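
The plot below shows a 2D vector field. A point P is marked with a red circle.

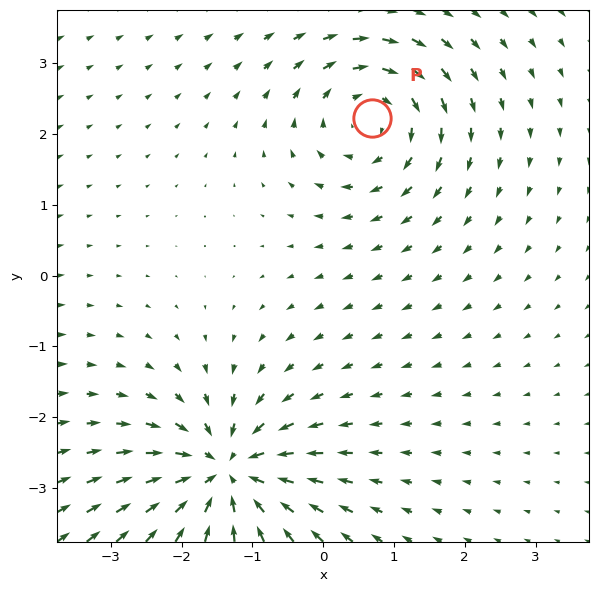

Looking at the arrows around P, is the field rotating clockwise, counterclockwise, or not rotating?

Near P at (0.7, 2.2) the arrows circulate clockwise. The curl (z-component) there is about -4; negative curl means clockwise rotation.

clockwise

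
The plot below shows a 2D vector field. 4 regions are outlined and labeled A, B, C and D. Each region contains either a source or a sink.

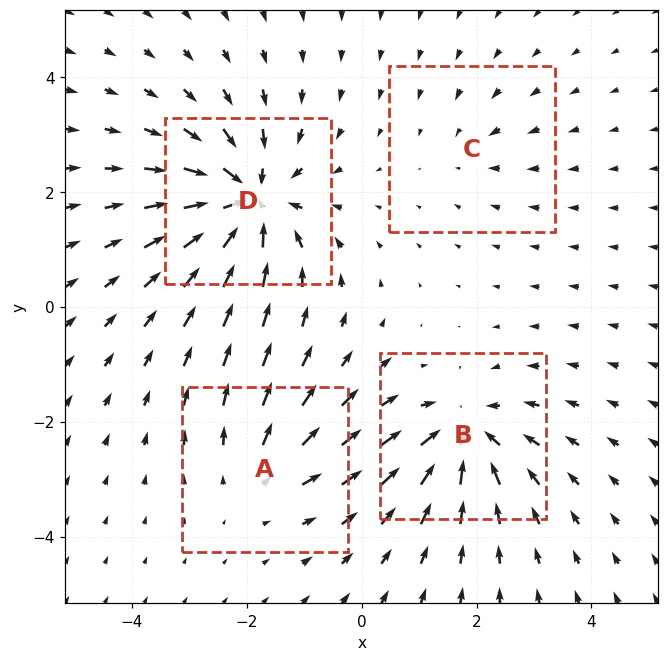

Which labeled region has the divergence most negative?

Divergence at each region's feature centre — A: about +4, B: about -6, C: about -2, D: about -8. Region D is most negative.

D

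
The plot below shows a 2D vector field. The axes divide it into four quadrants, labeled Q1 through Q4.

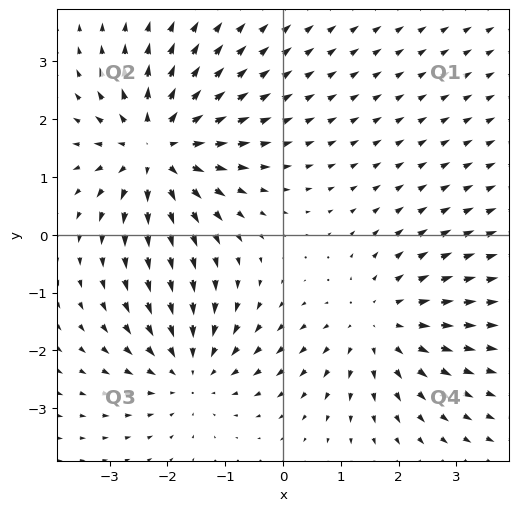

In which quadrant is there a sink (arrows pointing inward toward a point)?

Q3

The sink sits at approximately (-1.6, -2.4), which lies in quadrant Q3. The divergence there is about -3, negative as expected for a sink.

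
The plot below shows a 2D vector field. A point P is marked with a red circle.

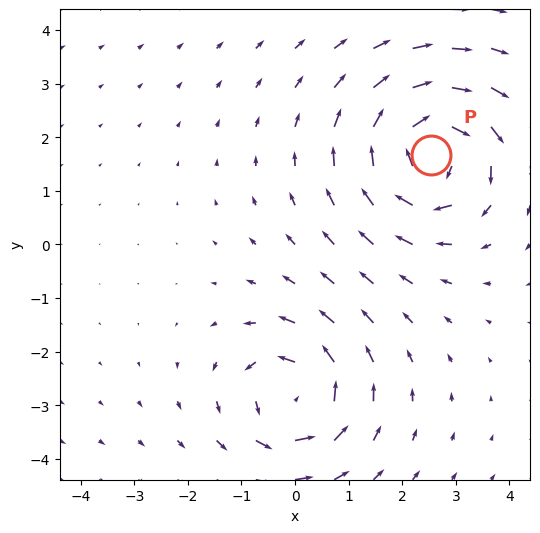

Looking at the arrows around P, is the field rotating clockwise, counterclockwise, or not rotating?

clockwise

Near P at (2.5, 1.7) the arrows circulate clockwise. The curl (z-component) there is about -5; negative curl means clockwise rotation.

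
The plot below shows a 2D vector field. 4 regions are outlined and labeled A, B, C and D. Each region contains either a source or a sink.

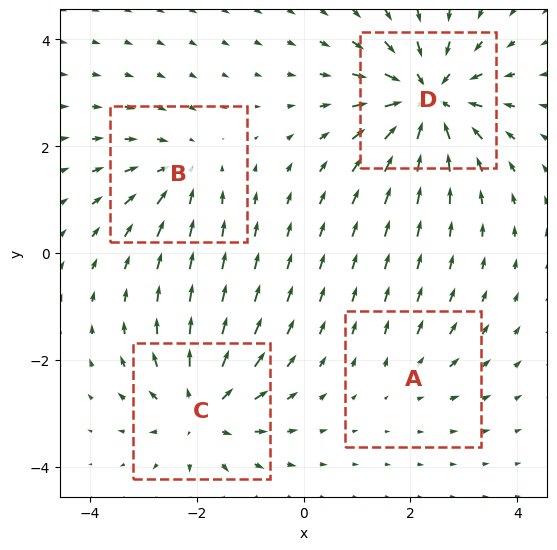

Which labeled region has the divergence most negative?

D

Divergence at each region's feature centre — A: about +2, B: about -4, C: about +6, D: about -7. Region D is most negative.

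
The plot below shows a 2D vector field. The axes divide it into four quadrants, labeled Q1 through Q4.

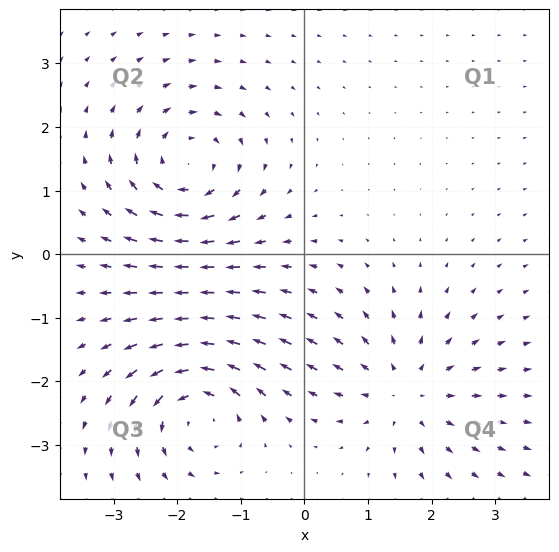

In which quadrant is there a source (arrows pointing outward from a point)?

The source sits at approximately (1.6, -2.2), which lies in quadrant Q4. The divergence there is about +4, positive as expected for a source.

Q4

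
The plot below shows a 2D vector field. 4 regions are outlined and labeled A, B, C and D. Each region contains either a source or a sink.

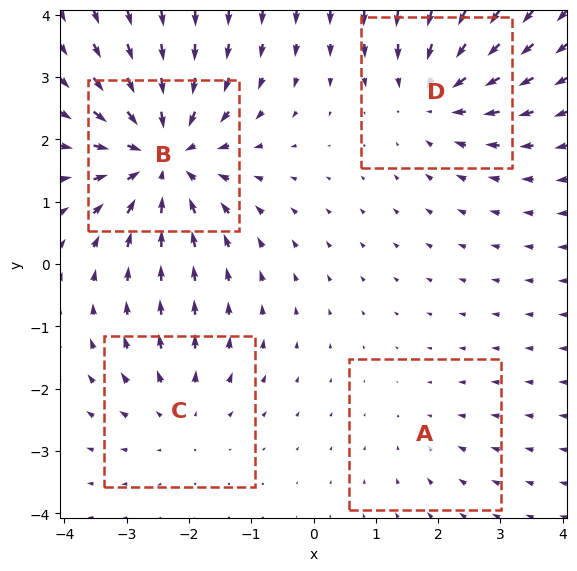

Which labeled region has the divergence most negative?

B

Divergence at each region's feature centre — A: about -2, B: about -7, C: about +3, D: about -5. Region B is most negative.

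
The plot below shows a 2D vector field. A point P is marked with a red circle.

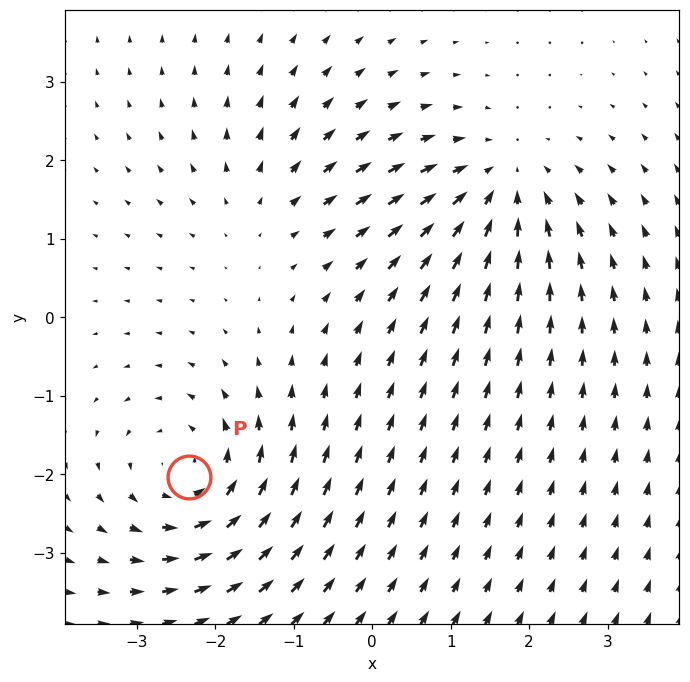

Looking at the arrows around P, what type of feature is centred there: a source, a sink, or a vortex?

vortex

At P (-2.3, -2.0) the arrows circulate counterclockwise. Divergence ≈0, curl about +4 — near-zero divergence with nonzero curl is a vortex.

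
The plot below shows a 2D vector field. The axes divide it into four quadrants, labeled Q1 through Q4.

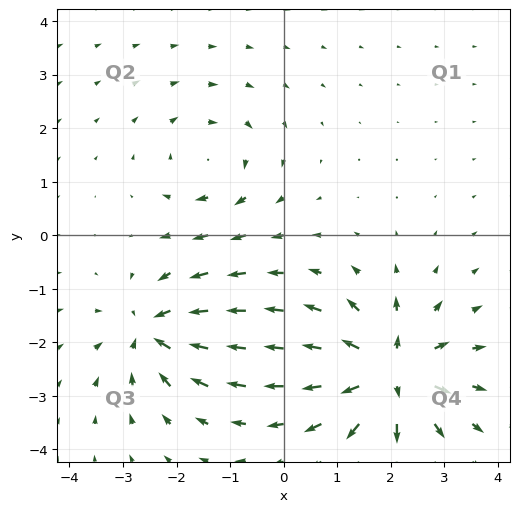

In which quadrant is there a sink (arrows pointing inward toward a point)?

Q3

The sink sits at approximately (-2.4, -1.8), which lies in quadrant Q3. The divergence there is about -5, negative as expected for a sink.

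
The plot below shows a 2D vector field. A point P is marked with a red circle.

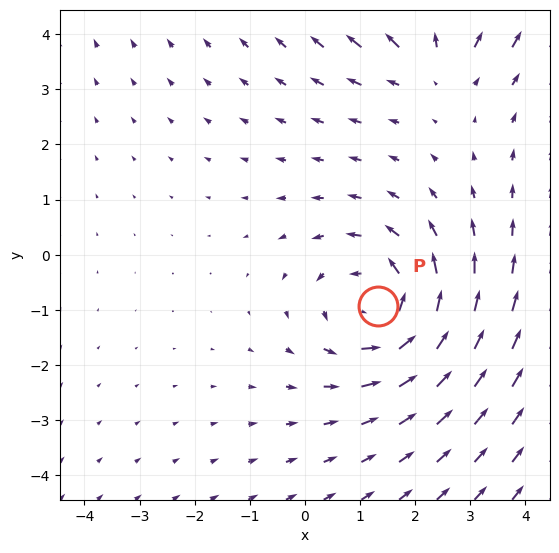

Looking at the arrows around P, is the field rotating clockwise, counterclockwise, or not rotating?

Near P at (1.3, -0.9) the arrows circulate counterclockwise. The curl (z-component) there is about +3; positive curl means counterclockwise rotation.

counterclockwise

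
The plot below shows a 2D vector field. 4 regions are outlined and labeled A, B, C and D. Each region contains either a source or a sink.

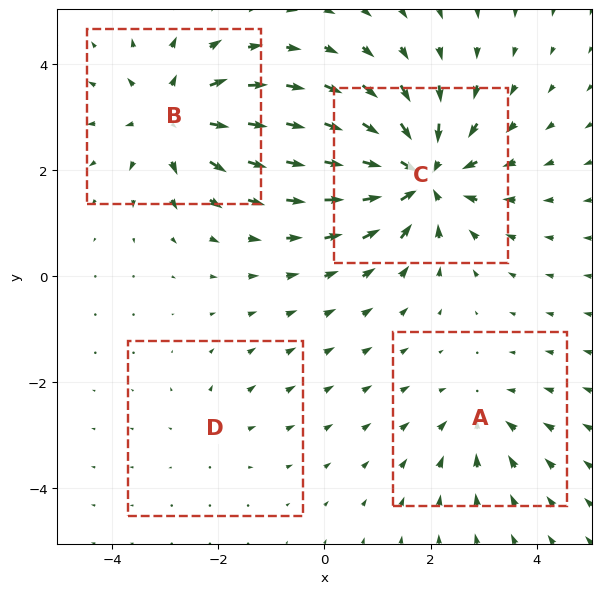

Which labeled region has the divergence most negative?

Divergence at each region's feature centre — A: about -3, B: about +5, C: about -8, D: about +2. Region C is most negative.

C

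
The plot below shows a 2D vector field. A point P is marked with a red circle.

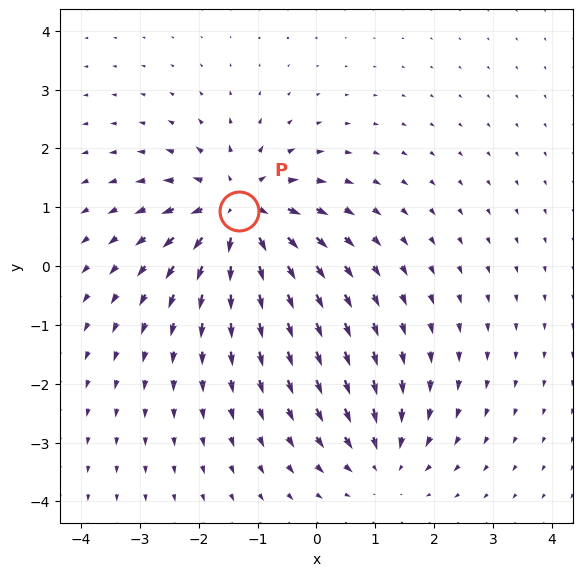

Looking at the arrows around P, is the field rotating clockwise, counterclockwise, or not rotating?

not rotating

Near P at (-1.3, 0.9) the arrows show no circulation. The curl there is ≈0.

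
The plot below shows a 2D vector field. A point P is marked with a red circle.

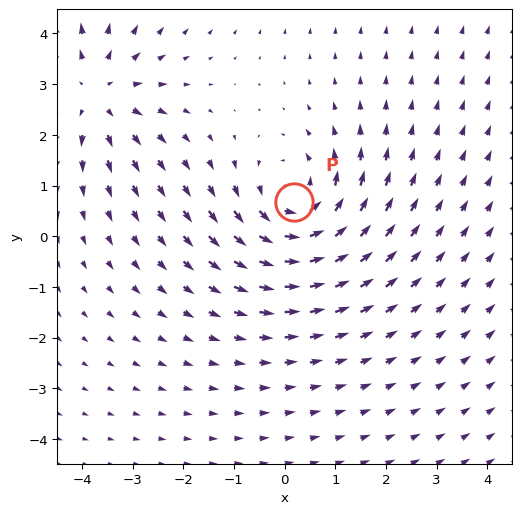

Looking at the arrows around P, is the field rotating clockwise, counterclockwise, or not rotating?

counterclockwise

Near P at (0.2, 0.7) the arrows circulate counterclockwise. The curl (z-component) there is about +4; positive curl means counterclockwise rotation.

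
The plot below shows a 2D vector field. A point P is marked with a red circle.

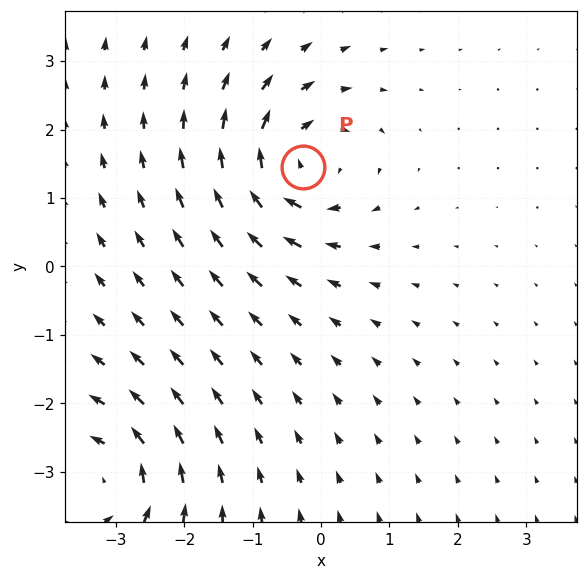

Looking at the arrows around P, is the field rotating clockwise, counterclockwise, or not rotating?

Near P at (-0.3, 1.5) the arrows circulate clockwise. The curl (z-component) there is about -4; negative curl means clockwise rotation.

clockwise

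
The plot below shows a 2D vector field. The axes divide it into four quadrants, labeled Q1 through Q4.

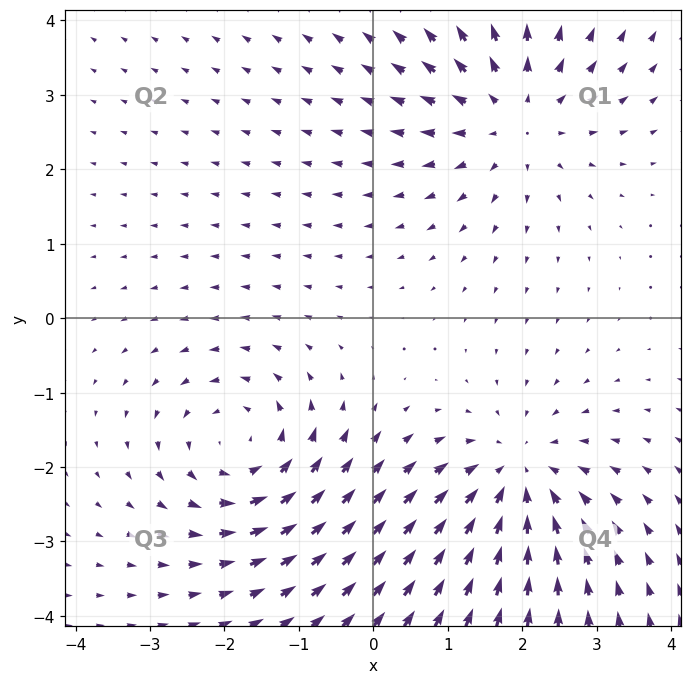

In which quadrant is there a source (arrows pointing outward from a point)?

The source sits at approximately (1.9, 2.7), which lies in quadrant Q1. The divergence there is about +3, positive as expected for a source.

Q1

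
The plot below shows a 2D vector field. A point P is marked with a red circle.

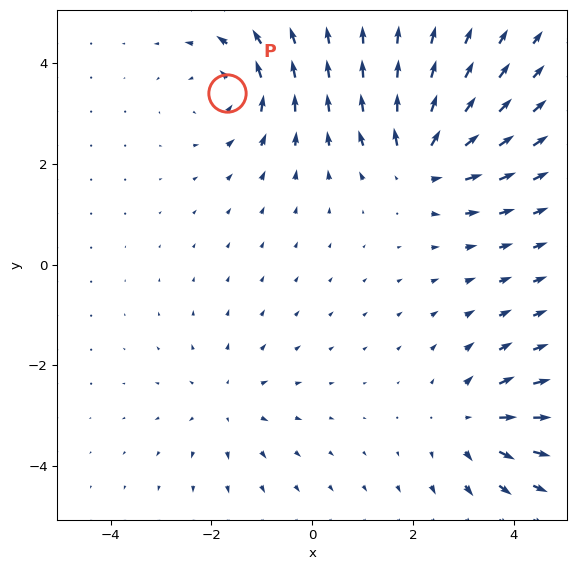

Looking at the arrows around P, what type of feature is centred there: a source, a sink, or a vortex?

vortex

At P (-1.7, 3.4) the arrows circulate counterclockwise. Divergence ≈0, curl about +4 — near-zero divergence with nonzero curl is a vortex.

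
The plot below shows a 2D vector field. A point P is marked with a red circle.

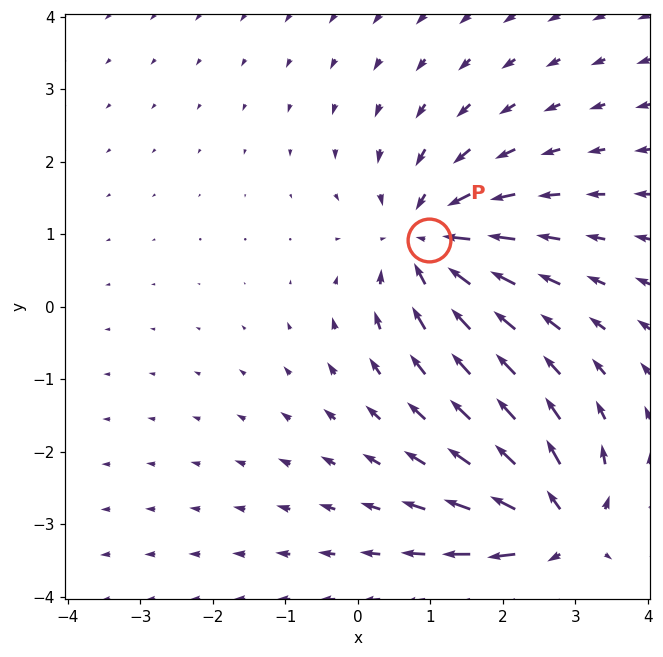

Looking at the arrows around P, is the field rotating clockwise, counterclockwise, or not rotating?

Near P at (1.0, 0.9) the arrows show no circulation. The curl there is ≈0.

not rotating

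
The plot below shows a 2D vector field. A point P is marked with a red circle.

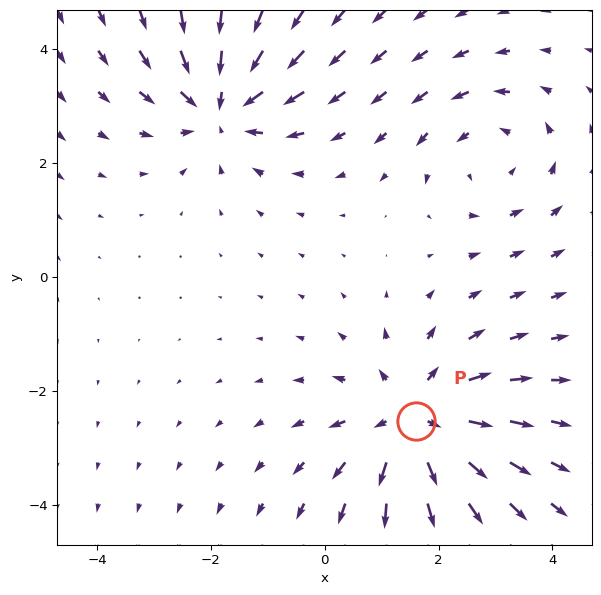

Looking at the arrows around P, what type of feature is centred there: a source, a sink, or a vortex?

At P (1.6, -2.5) the arrows spread outward. Divergence about +4, curl ≈0 — positive divergence with near-zero curl is a source.

source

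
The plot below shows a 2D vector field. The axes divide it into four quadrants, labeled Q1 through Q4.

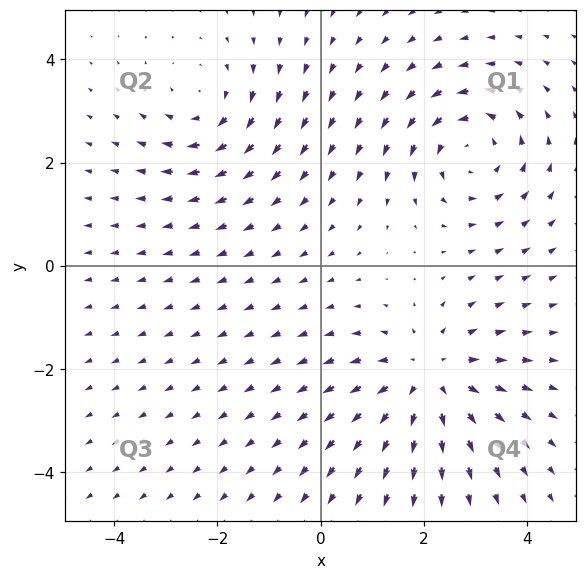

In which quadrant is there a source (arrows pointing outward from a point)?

Q4

The source sits at approximately (2.1, -2.2), which lies in quadrant Q4. The divergence there is about +3, positive as expected for a source.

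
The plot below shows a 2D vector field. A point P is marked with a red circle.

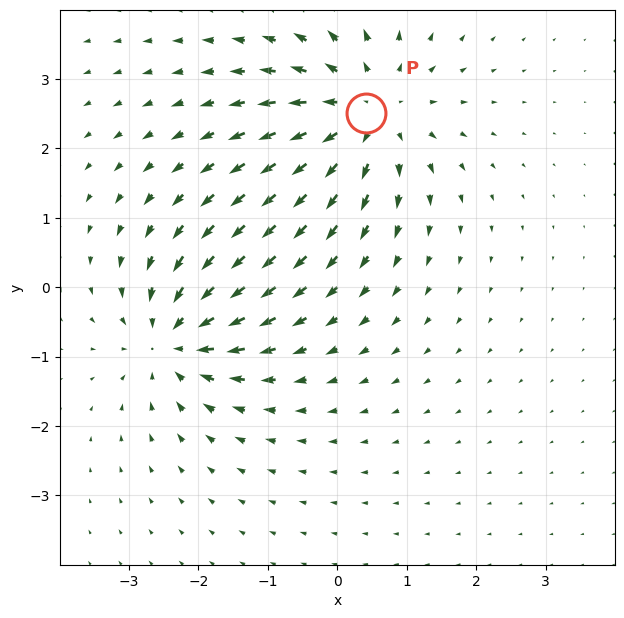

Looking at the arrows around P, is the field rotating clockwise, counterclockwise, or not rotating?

Near P at (0.4, 2.5) the arrows show no circulation. The curl there is ≈0.

not rotating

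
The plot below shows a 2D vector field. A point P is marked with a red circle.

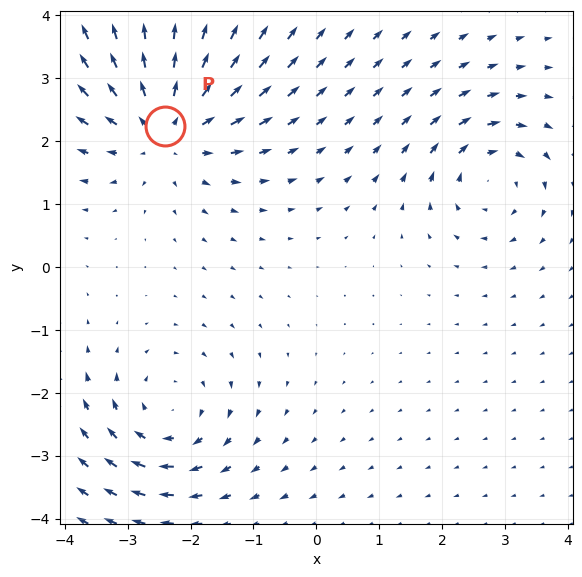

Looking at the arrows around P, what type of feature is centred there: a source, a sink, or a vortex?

source

At P (-2.4, 2.2) the arrows spread outward. Divergence about +5, curl ≈0 — positive divergence with near-zero curl is a source.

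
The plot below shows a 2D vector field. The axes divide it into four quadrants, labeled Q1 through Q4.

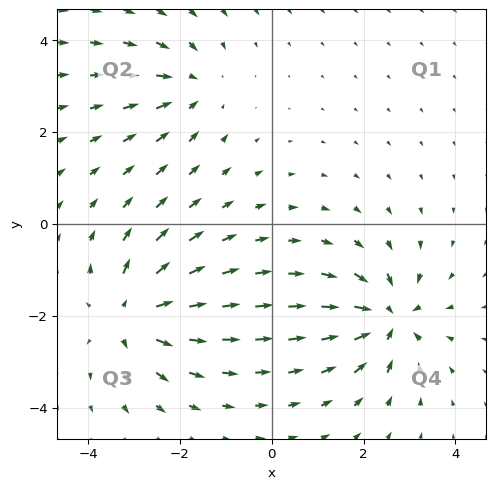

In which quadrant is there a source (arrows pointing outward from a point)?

The source sits at approximately (-3.1, -2.0), which lies in quadrant Q3. The divergence there is about +5, positive as expected for a source.

Q3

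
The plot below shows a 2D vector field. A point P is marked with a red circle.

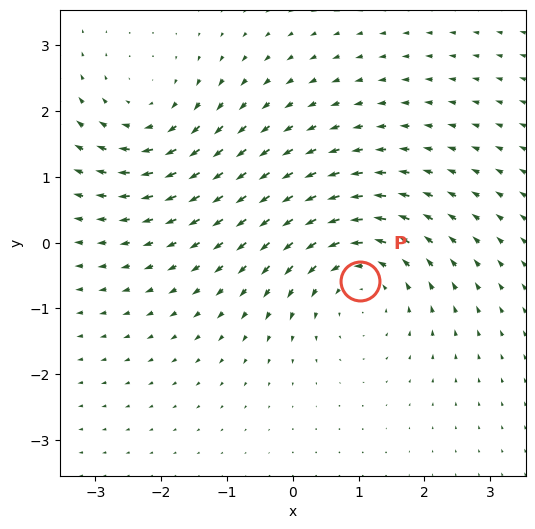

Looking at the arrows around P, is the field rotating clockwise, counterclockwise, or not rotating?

counterclockwise

Near P at (1.0, -0.6) the arrows circulate counterclockwise. The curl (z-component) there is about +4; positive curl means counterclockwise rotation.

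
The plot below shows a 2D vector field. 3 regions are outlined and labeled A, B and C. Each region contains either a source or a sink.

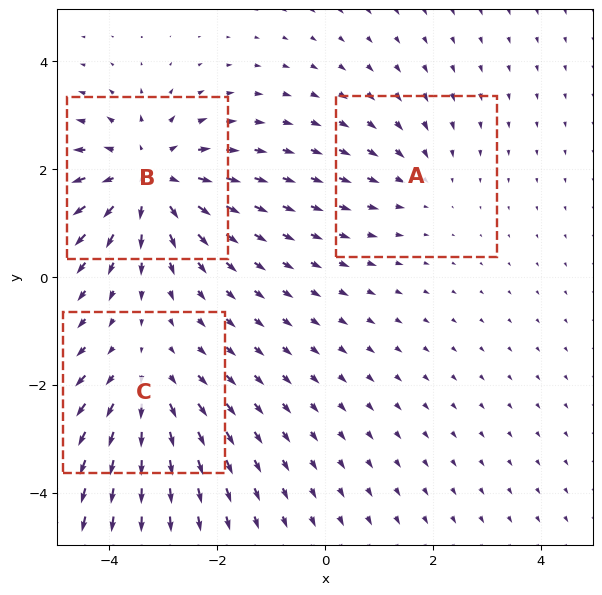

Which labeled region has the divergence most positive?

Divergence at each region's feature centre — A: about -2, B: about +4, C: about +3. Region B is most positive.

B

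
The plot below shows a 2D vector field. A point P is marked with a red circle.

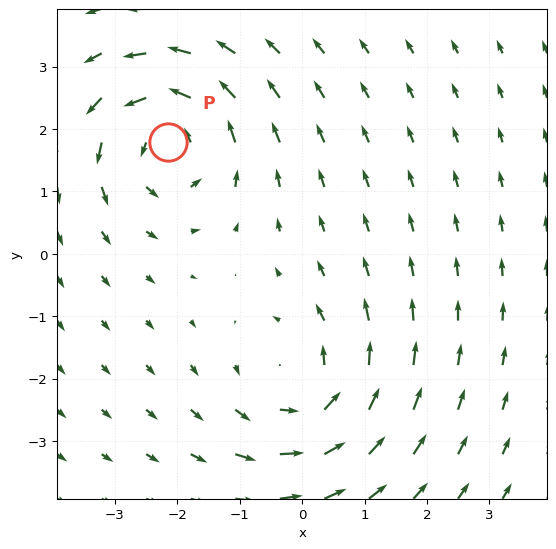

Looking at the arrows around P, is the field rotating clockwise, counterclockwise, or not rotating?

Near P at (-2.1, 1.8) the arrows circulate counterclockwise. The curl (z-component) there is about +6; positive curl means counterclockwise rotation.

counterclockwise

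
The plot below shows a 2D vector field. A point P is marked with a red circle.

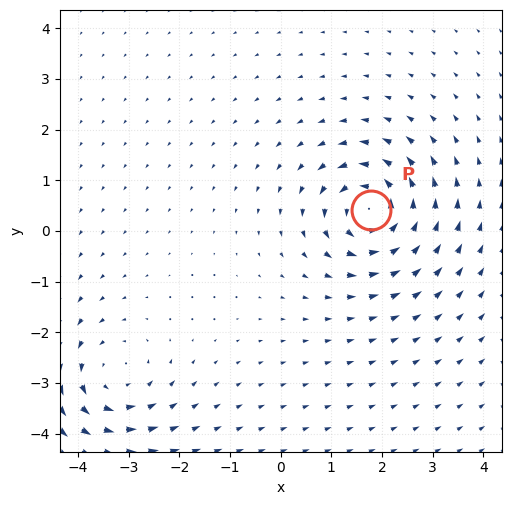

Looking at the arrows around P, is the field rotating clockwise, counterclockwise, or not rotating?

Near P at (1.8, 0.4) the arrows circulate counterclockwise. The curl (z-component) there is about +7; positive curl means counterclockwise rotation.

counterclockwise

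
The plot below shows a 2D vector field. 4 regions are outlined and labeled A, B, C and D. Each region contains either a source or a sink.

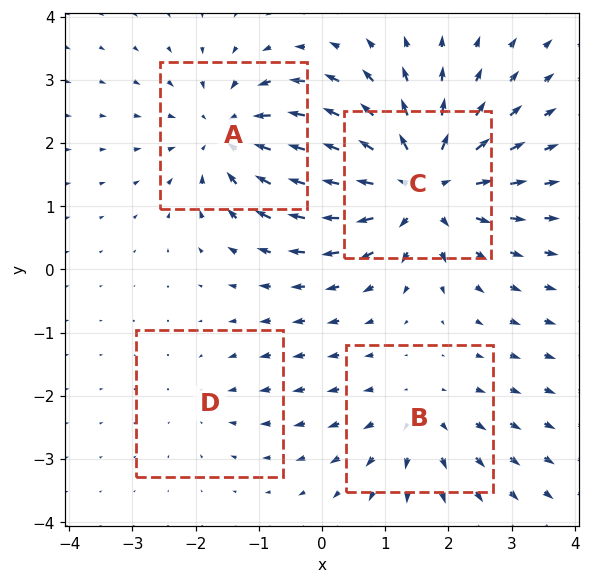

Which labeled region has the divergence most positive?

Divergence at each region's feature centre — A: about -5, B: about +3, C: about +7, D: about -2. Region C is most positive.

C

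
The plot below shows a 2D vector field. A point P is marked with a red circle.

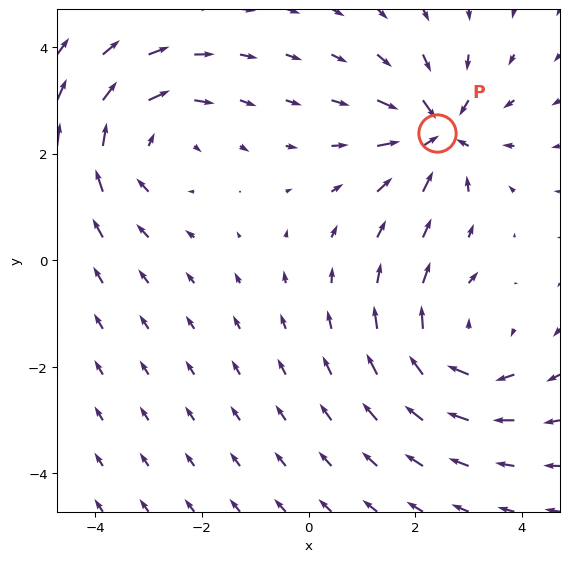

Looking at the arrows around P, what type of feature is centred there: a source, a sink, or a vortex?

At P (2.4, 2.4) the arrows converge inward. Divergence about -6, curl ≈0 — negative divergence with near-zero curl is a sink.

sink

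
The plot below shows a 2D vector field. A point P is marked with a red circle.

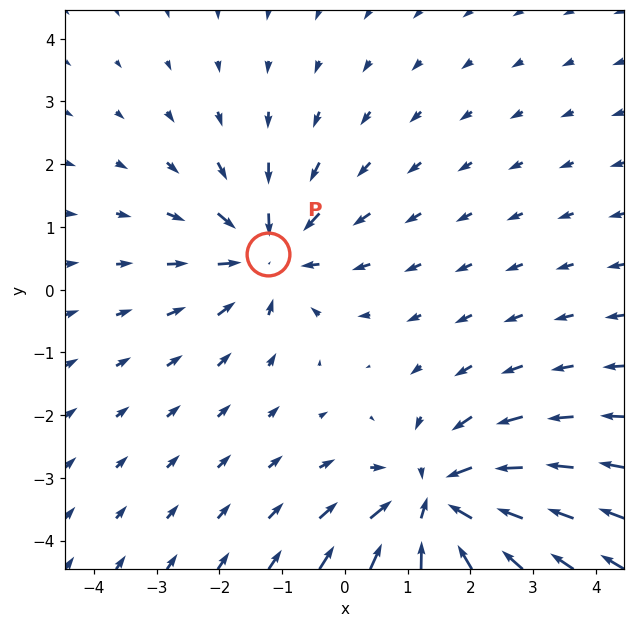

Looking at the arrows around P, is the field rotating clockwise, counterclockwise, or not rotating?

not rotating

Near P at (-1.2, 0.6) the arrows show no circulation. The curl there is ≈0.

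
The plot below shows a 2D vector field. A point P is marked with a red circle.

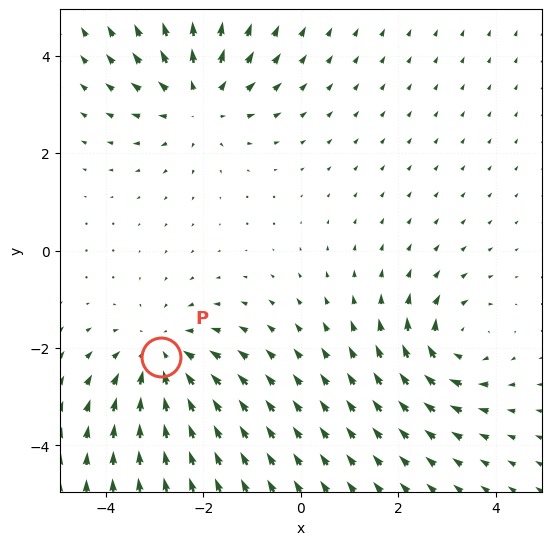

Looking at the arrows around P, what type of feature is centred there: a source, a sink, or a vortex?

sink

At P (-2.9, -2.2) the arrows converge inward. Divergence about -3, curl ≈0 — negative divergence with near-zero curl is a sink.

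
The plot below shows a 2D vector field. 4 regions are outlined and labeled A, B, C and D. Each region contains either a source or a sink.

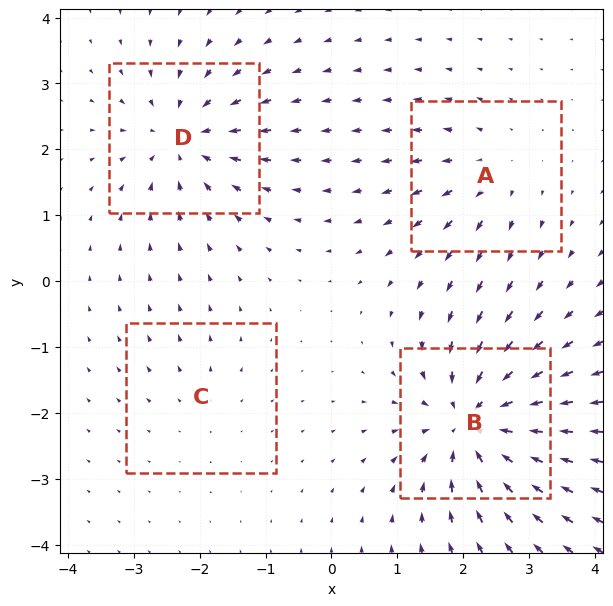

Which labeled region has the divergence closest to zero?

Divergence at each region's feature centre — A: about +4, B: about -9, C: about +2, D: about -6. Region C is closest to zero.

C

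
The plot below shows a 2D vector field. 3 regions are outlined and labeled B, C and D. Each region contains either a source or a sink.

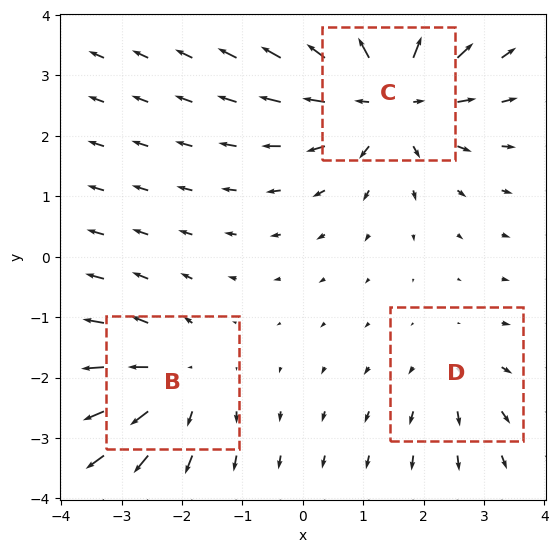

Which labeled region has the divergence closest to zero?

Divergence at each region's feature centre — B: about +3, C: about +5, D: about +2. Region D is closest to zero.

D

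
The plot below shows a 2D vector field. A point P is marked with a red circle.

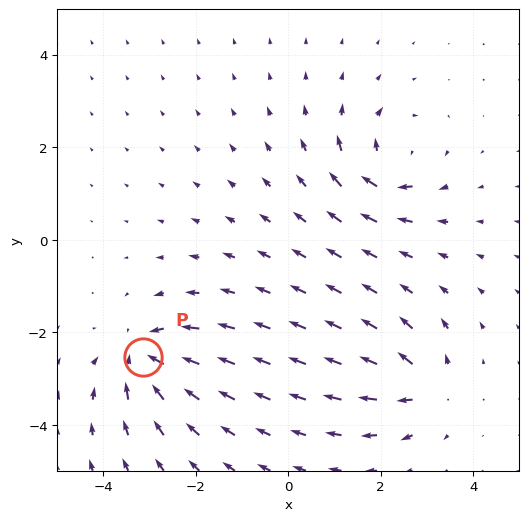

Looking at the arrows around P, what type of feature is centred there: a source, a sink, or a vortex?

sink

At P (-3.1, -2.5) the arrows converge inward. Divergence about -6, curl ≈0 — negative divergence with near-zero curl is a sink.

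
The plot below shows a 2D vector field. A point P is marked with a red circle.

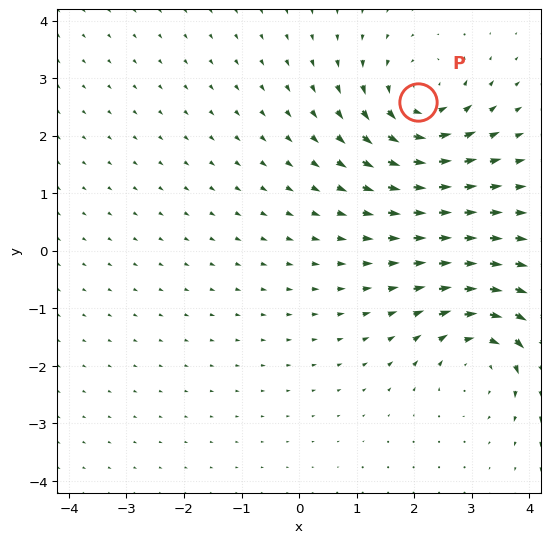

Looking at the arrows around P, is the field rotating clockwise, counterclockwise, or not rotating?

counterclockwise

Near P at (2.1, 2.6) the arrows circulate counterclockwise. The curl (z-component) there is about +3; positive curl means counterclockwise rotation.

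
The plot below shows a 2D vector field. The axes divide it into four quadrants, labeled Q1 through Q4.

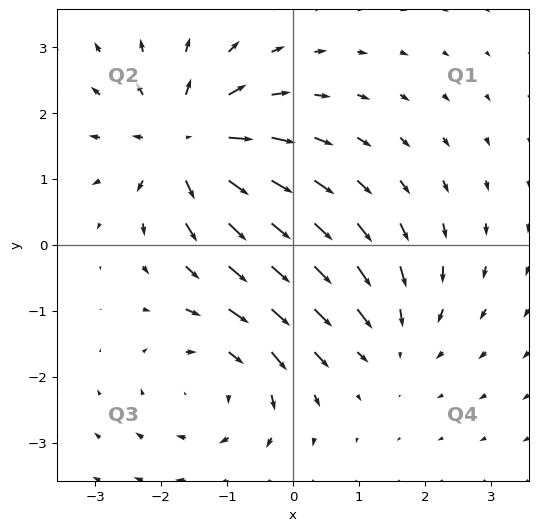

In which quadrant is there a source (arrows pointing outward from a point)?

Q2

The source sits at approximately (-1.6, 1.5), which lies in quadrant Q2. The divergence there is about +6, positive as expected for a source.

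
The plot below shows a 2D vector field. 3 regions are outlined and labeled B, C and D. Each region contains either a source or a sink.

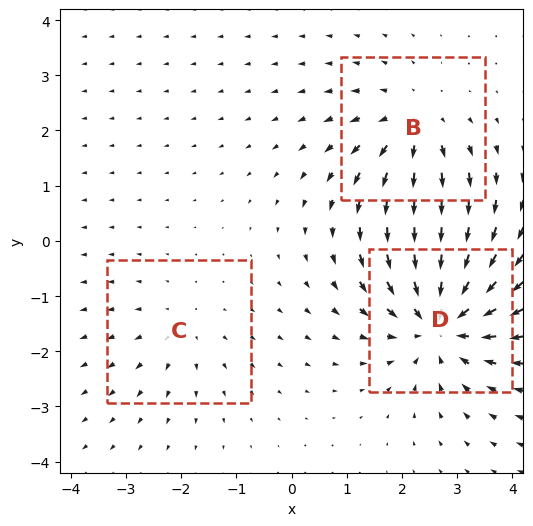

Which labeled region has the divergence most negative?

Divergence at each region's feature centre — B: about +3, C: about +2, D: about -5. Region D is most negative.

D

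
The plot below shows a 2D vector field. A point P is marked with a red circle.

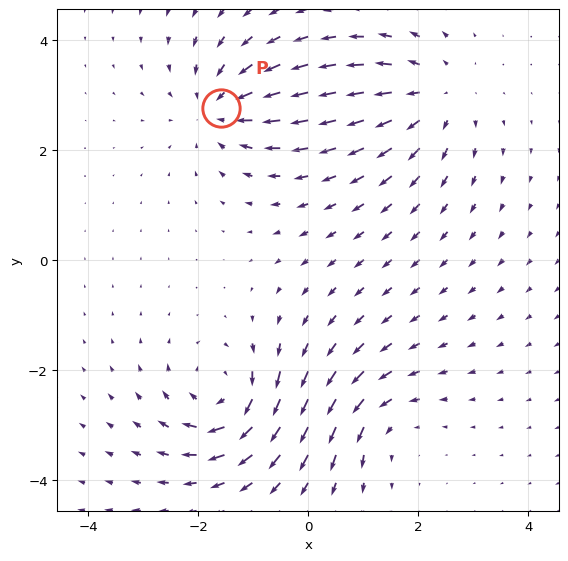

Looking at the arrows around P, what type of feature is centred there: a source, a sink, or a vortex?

At P (-1.6, 2.8) the arrows converge inward. Divergence about -5, curl ≈0 — negative divergence with near-zero curl is a sink.

sink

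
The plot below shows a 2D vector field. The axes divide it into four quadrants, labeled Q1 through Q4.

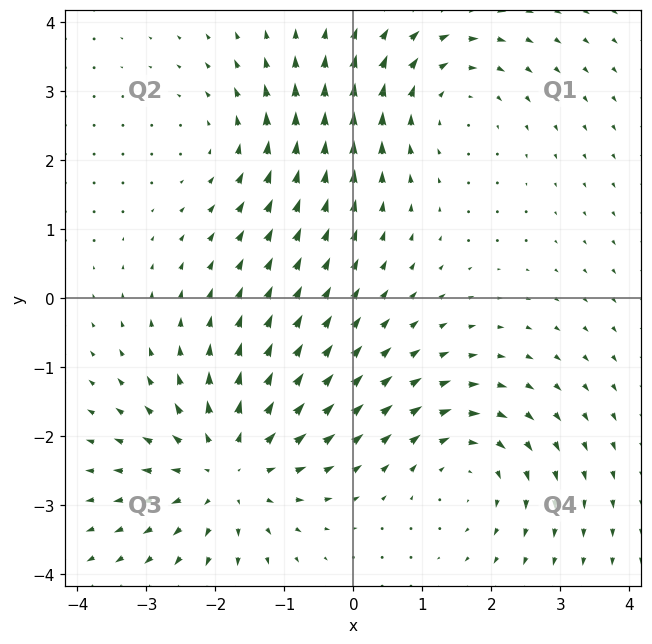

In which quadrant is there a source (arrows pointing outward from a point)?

The source sits at approximately (-1.8, -2.5), which lies in quadrant Q3. The divergence there is about +4, positive as expected for a source.

Q3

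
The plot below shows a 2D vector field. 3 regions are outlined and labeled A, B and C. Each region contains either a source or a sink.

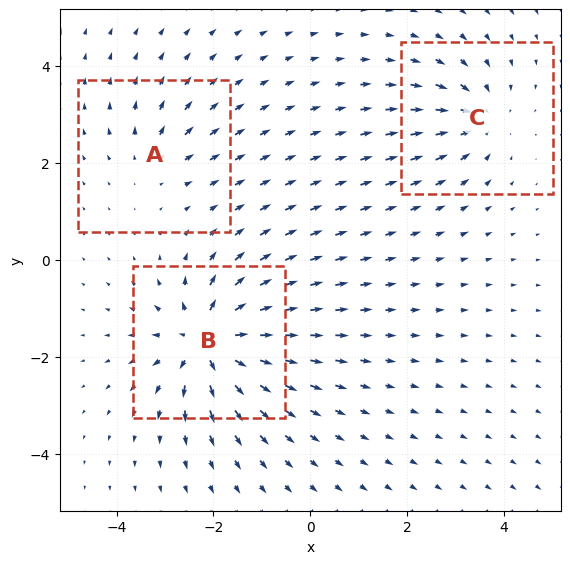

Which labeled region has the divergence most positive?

B

Divergence at each region's feature centre — A: about +2, B: about +6, C: about -4. Region B is most positive.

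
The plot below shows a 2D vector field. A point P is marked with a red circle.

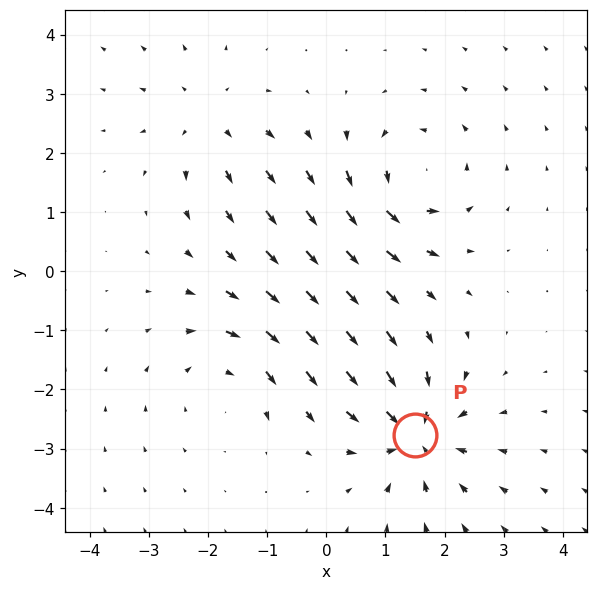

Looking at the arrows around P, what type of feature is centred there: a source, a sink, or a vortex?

At P (1.5, -2.8) the arrows converge inward. Divergence about -6, curl ≈0 — negative divergence with near-zero curl is a sink.

sink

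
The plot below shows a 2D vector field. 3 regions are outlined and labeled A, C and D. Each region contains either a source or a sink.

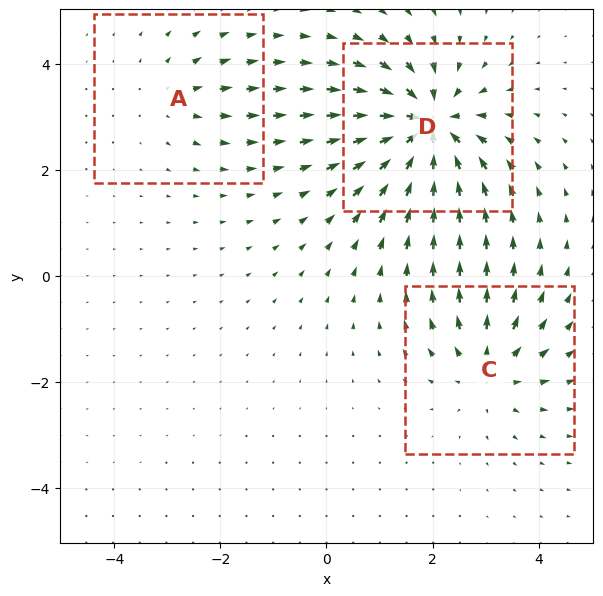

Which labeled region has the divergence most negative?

D

Divergence at each region's feature centre — A: about +2, C: about +4, D: about -6. Region D is most negative.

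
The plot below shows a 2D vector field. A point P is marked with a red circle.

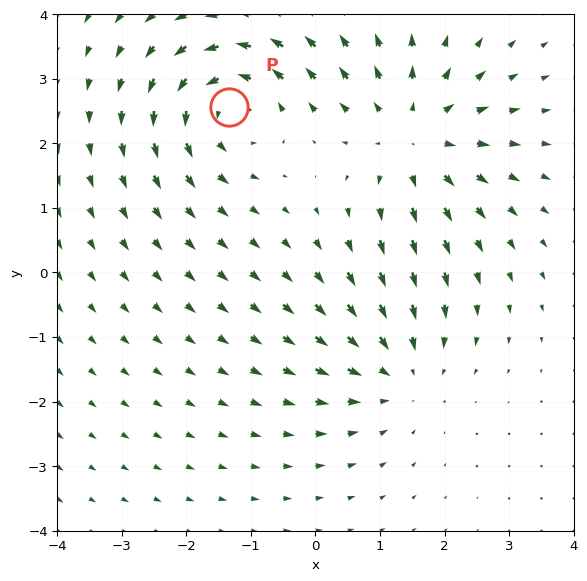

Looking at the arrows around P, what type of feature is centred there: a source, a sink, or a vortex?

At P (-1.3, 2.6) the arrows circulate counterclockwise. Divergence ≈0, curl about +5 — near-zero divergence with nonzero curl is a vortex.

vortex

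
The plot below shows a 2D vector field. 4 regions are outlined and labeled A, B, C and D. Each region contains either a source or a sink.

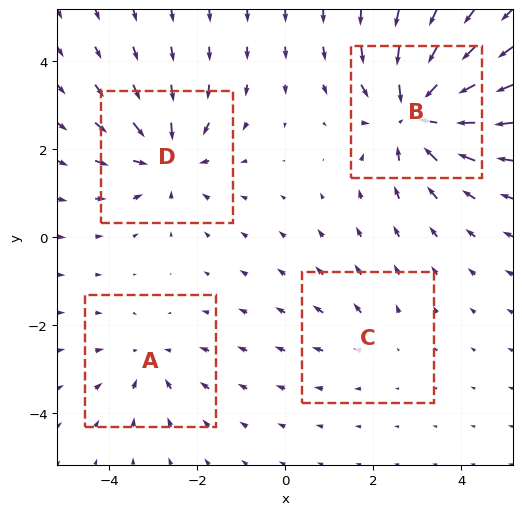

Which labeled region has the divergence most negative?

B

Divergence at each region's feature centre — A: about -3, B: about -7, C: about +2, D: about -5. Region B is most negative.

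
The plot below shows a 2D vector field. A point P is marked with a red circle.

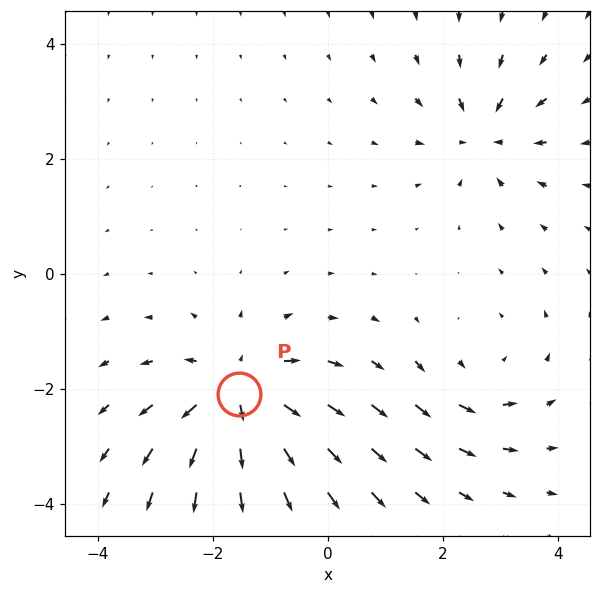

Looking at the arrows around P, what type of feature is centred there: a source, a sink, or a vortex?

source

At P (-1.5, -2.1) the arrows spread outward. Divergence about +5, curl ≈0 — positive divergence with near-zero curl is a source.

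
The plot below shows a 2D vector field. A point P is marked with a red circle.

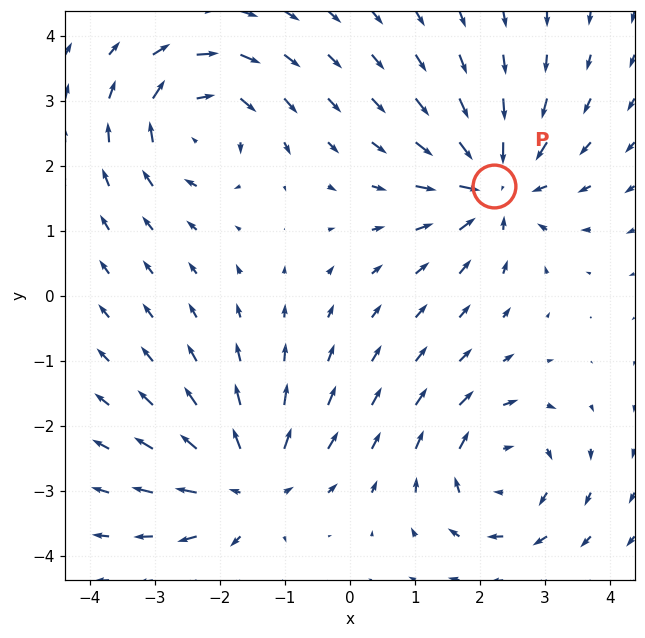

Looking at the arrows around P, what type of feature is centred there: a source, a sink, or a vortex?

sink

At P (2.2, 1.7) the arrows converge inward. Divergence about -6, curl ≈0 — negative divergence with near-zero curl is a sink.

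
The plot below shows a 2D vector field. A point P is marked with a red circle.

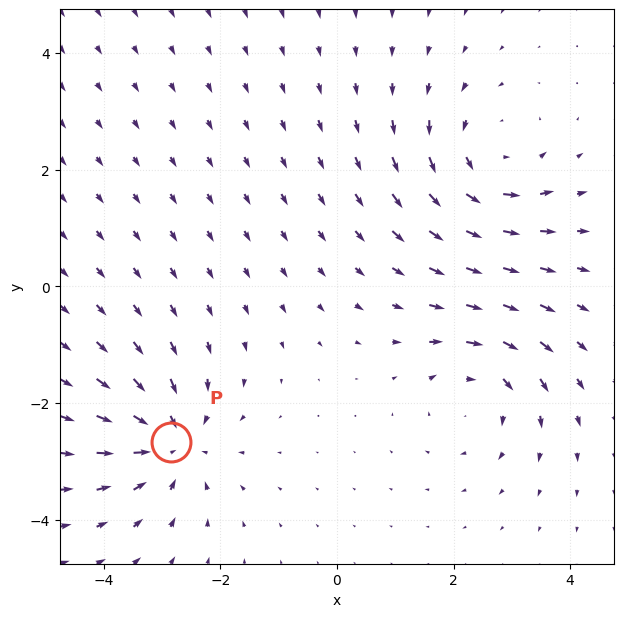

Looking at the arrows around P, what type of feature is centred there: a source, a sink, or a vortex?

sink

At P (-2.8, -2.7) the arrows converge inward. Divergence about -4, curl ≈0 — negative divergence with near-zero curl is a sink.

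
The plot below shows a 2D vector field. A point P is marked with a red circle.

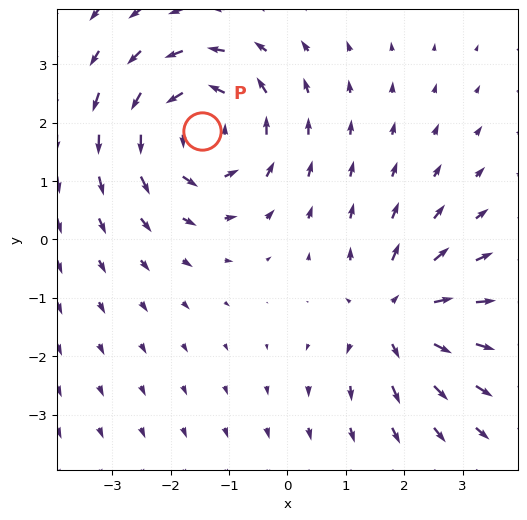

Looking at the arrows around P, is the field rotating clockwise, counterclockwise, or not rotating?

Near P at (-1.5, 1.9) the arrows circulate counterclockwise. The curl (z-component) there is about +5; positive curl means counterclockwise rotation.

counterclockwise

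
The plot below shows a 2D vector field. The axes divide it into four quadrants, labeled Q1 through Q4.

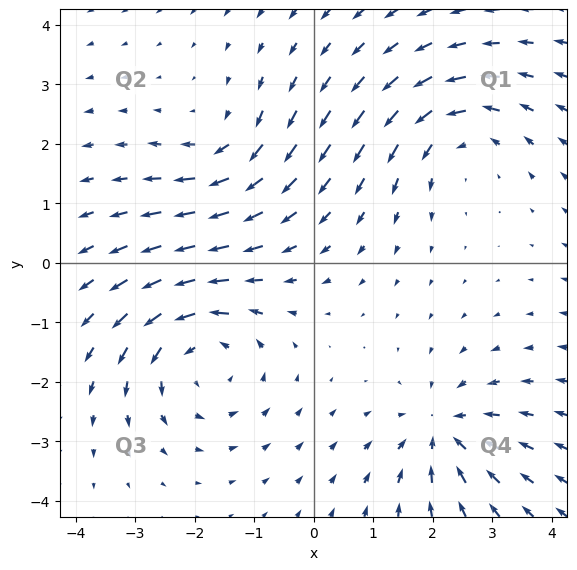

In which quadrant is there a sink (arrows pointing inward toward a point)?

Q4

The sink sits at approximately (2.2, -2.8), which lies in quadrant Q4. The divergence there is about -4, negative as expected for a sink.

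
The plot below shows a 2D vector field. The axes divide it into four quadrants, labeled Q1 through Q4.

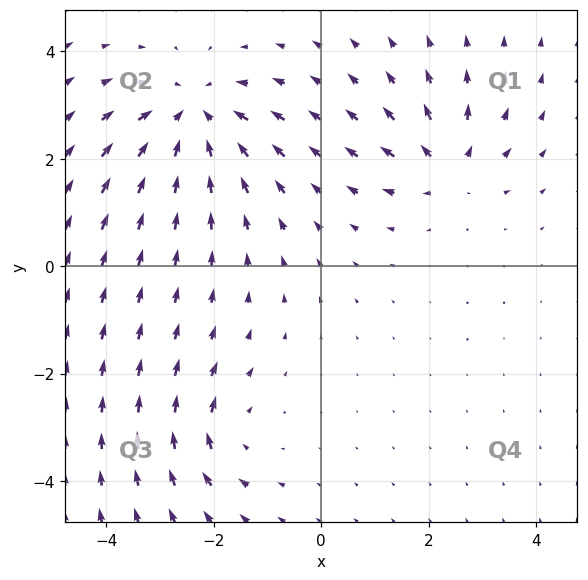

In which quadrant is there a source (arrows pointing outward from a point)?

The source sits at approximately (2.4, 1.8), which lies in quadrant Q1. The divergence there is about +4, positive as expected for a source.

Q1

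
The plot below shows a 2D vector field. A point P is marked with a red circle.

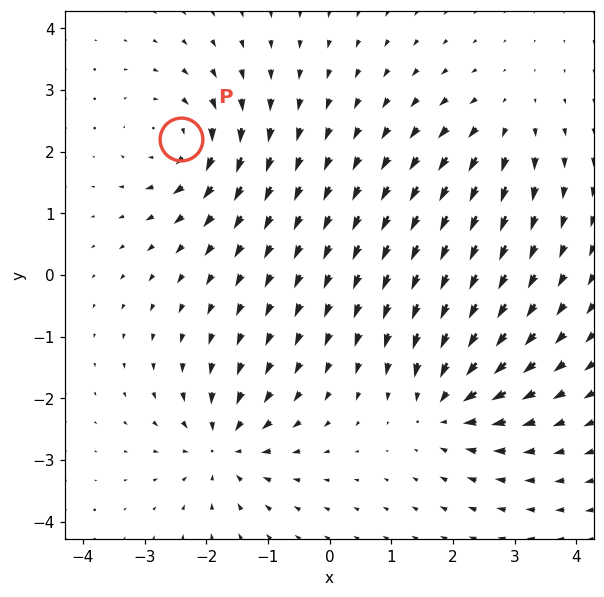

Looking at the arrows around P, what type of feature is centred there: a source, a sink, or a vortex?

At P (-2.4, 2.2) the arrows circulate clockwise. Divergence ≈0, curl about -6 — near-zero divergence with nonzero curl is a vortex.

vortex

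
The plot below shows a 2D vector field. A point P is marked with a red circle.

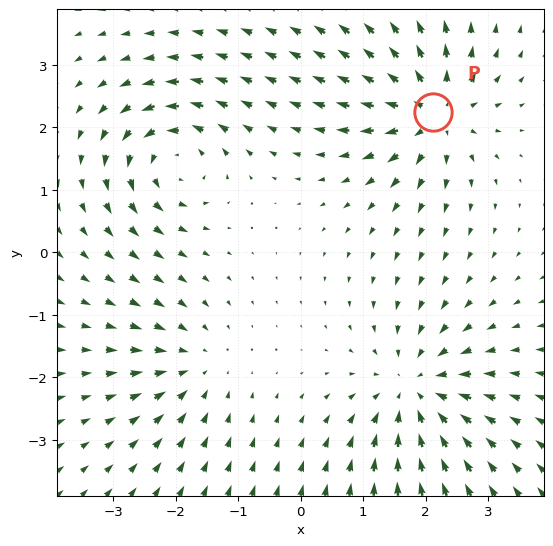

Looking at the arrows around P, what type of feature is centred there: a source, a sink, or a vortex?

At P (2.1, 2.2) the arrows spread outward. Divergence about +6, curl ≈0 — positive divergence with near-zero curl is a source.

source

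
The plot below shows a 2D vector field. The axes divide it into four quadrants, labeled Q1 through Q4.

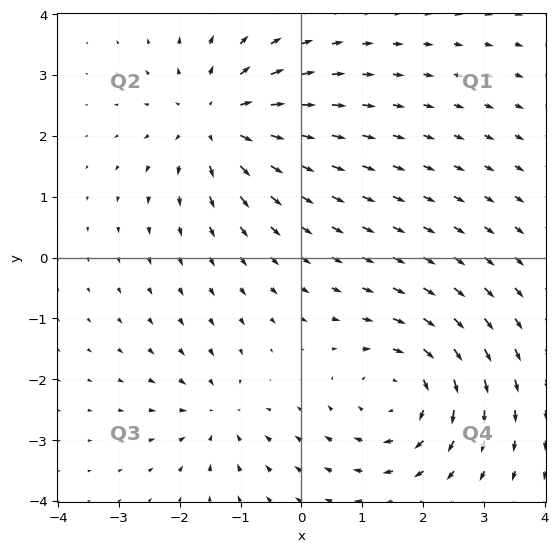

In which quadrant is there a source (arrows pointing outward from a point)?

Q2

The source sits at approximately (-1.4, 2.2), which lies in quadrant Q2. The divergence there is about +5, positive as expected for a source.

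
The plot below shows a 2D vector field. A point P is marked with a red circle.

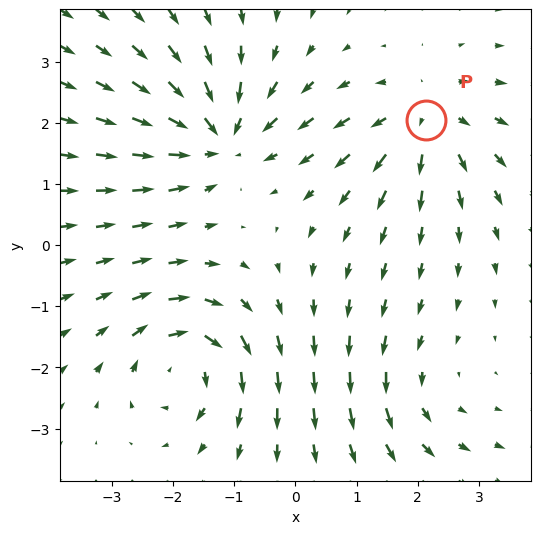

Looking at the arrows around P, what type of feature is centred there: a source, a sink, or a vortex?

At P (2.1, 2.0) the arrows spread outward. Divergence about +4, curl ≈0 — positive divergence with near-zero curl is a source.

source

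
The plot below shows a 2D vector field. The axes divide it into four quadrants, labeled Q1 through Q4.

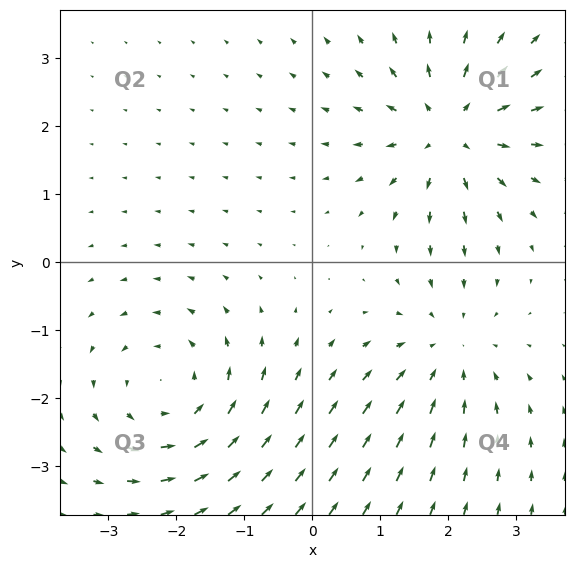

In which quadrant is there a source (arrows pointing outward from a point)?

The source sits at approximately (2.0, 1.9), which lies in quadrant Q1. The divergence there is about +5, positive as expected for a source.

Q1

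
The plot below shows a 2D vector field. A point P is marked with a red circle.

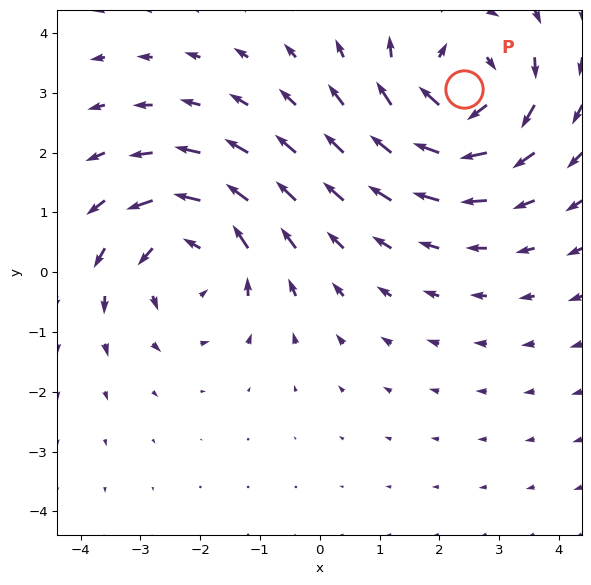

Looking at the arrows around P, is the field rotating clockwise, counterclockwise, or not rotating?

Near P at (2.4, 3.1) the arrows circulate clockwise. The curl (z-component) there is about -5; negative curl means clockwise rotation.

clockwise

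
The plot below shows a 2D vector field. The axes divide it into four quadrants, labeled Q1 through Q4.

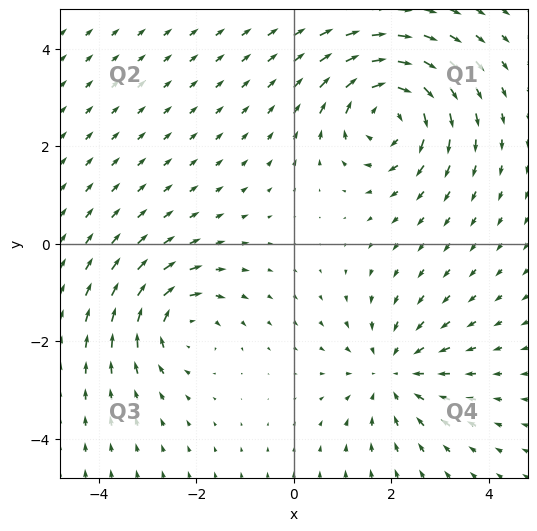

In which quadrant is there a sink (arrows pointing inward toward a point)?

The sink sits at approximately (2.0, -2.7), which lies in quadrant Q4. The divergence there is about -3, negative as expected for a sink.

Q4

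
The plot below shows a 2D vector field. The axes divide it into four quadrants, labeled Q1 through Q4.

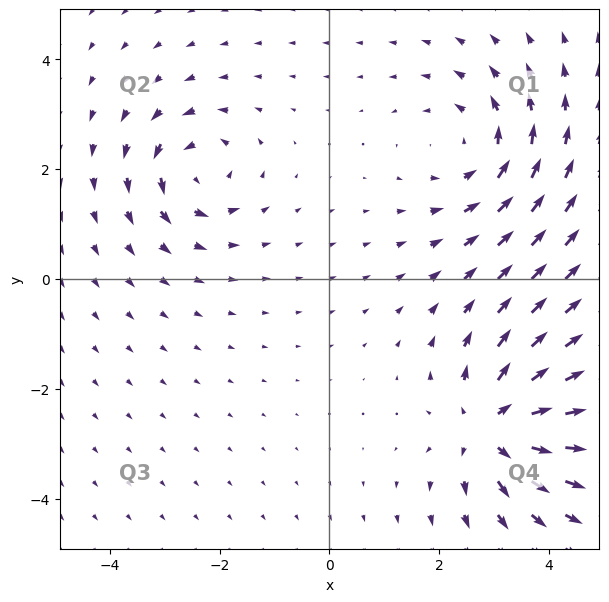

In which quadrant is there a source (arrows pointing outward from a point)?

Q4

The source sits at approximately (3.0, -2.7), which lies in quadrant Q4. The divergence there is about +5, positive as expected for a source.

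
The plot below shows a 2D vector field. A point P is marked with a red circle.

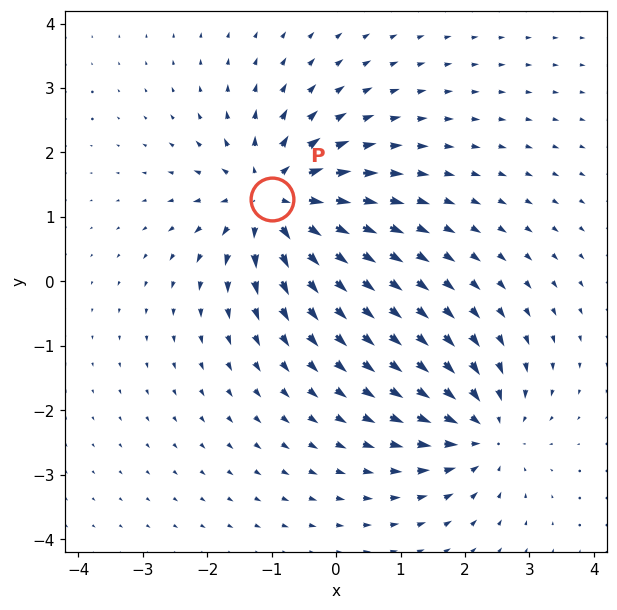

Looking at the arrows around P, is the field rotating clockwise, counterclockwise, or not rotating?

Near P at (-1.0, 1.3) the arrows show no circulation. The curl there is ≈0.

not rotating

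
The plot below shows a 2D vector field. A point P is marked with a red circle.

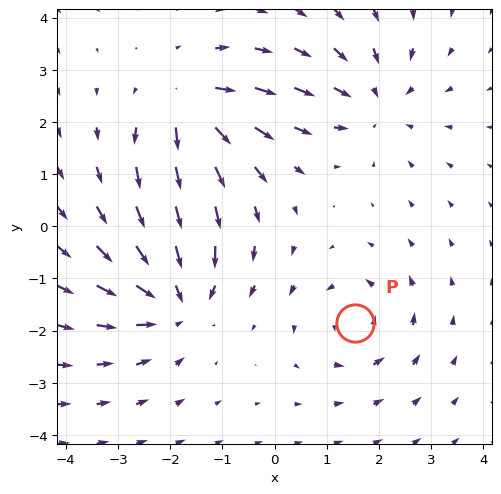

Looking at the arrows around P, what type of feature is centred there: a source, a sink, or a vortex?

vortex

At P (1.5, -1.9) the arrows circulate counterclockwise. Divergence ≈0, curl about +4 — near-zero divergence with nonzero curl is a vortex.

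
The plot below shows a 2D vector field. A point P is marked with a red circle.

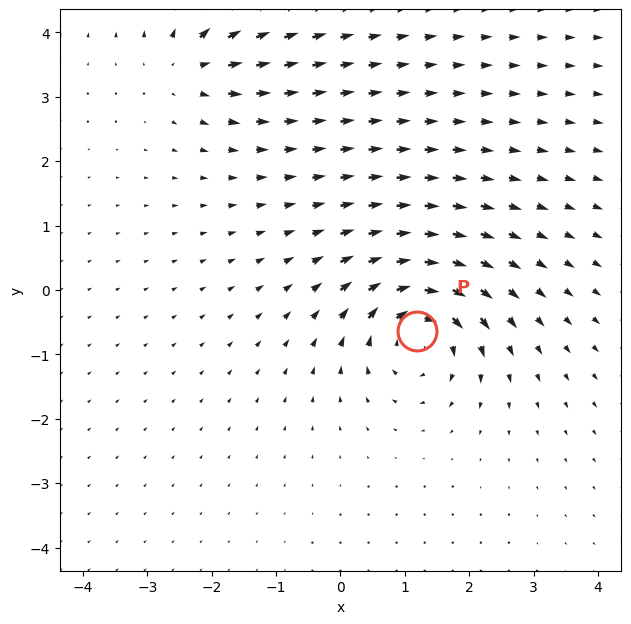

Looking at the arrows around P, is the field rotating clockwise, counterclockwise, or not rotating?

Near P at (1.2, -0.6) the arrows circulate clockwise. The curl (z-component) there is about -7; negative curl means clockwise rotation.

clockwise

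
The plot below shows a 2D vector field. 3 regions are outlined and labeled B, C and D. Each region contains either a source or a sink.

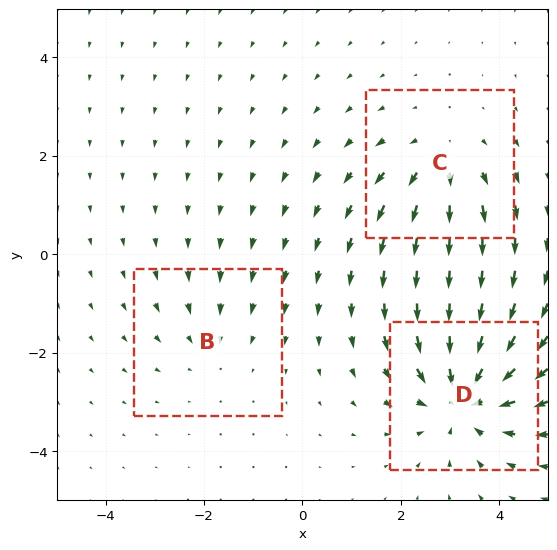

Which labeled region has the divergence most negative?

Divergence at each region's feature centre — B: about -2, C: about +3, D: about -5. Region D is most negative.

D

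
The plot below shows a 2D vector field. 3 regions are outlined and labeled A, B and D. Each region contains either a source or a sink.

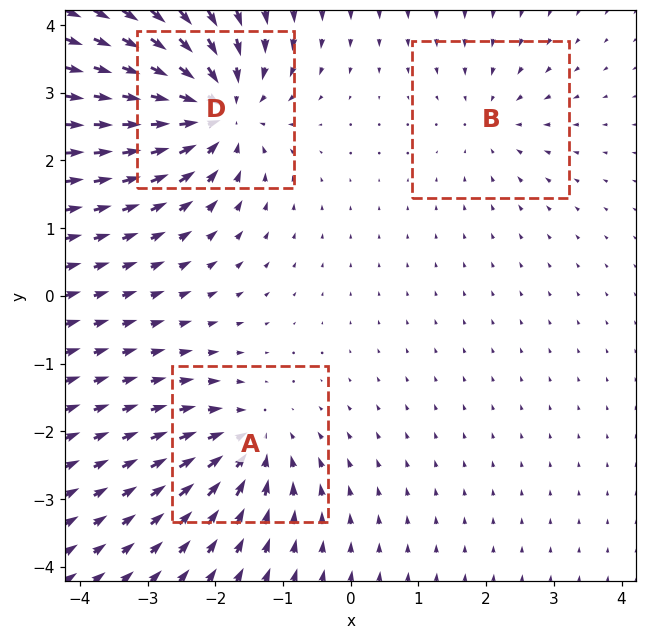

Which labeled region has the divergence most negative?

Divergence at each region's feature centre — A: about -4, B: about -2, D: about -6. Region D is most negative.

D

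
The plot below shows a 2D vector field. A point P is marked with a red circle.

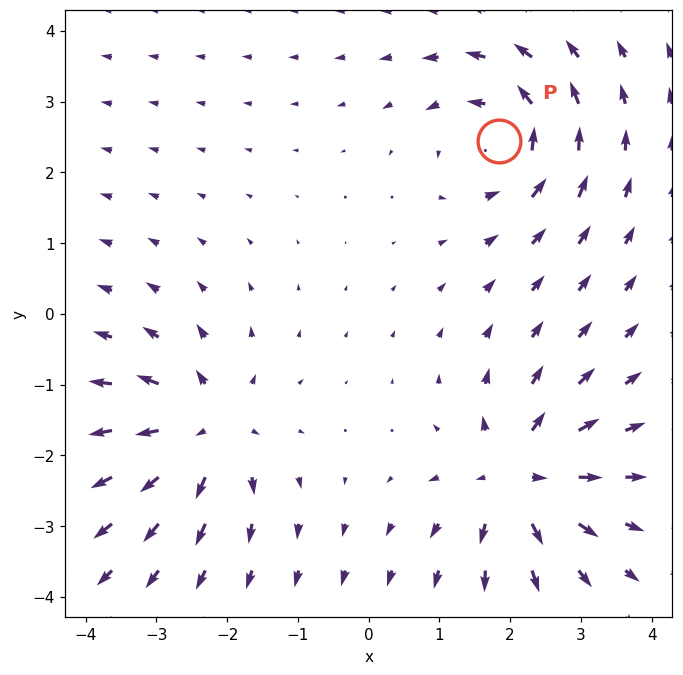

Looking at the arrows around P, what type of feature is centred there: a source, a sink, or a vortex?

At P (1.8, 2.4) the arrows circulate counterclockwise. Divergence ≈0, curl about +5 — near-zero divergence with nonzero curl is a vortex.

vortex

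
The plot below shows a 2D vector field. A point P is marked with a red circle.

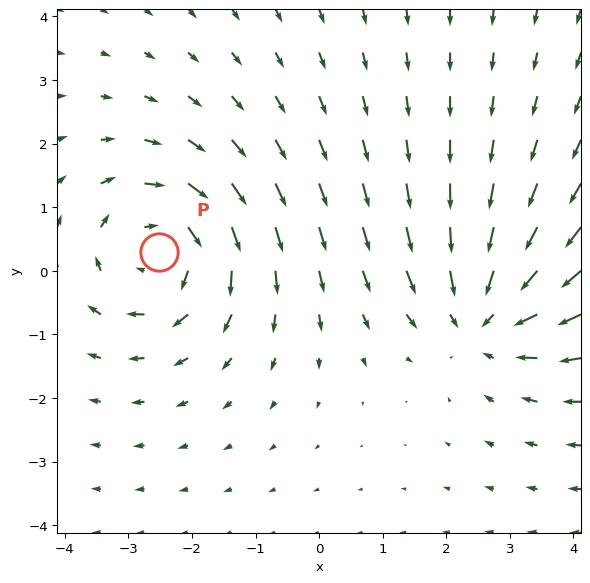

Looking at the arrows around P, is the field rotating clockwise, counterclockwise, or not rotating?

clockwise

Near P at (-2.5, 0.3) the arrows circulate clockwise. The curl (z-component) there is about -4; negative curl means clockwise rotation.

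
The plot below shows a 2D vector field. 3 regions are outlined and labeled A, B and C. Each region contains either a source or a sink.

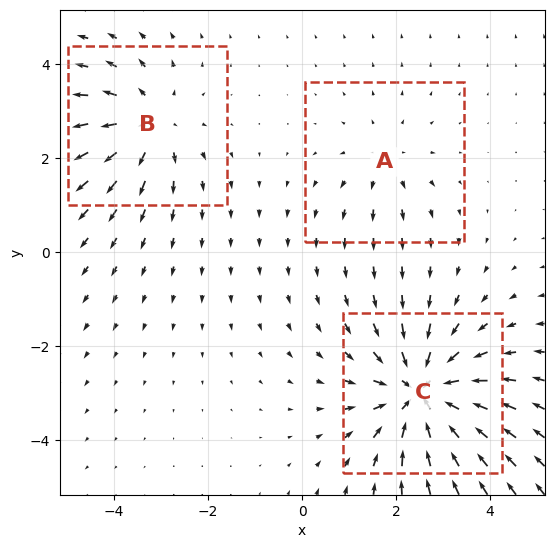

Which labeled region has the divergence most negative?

C

Divergence at each region's feature centre — A: about +2, B: about +3, C: about -5. Region C is most negative.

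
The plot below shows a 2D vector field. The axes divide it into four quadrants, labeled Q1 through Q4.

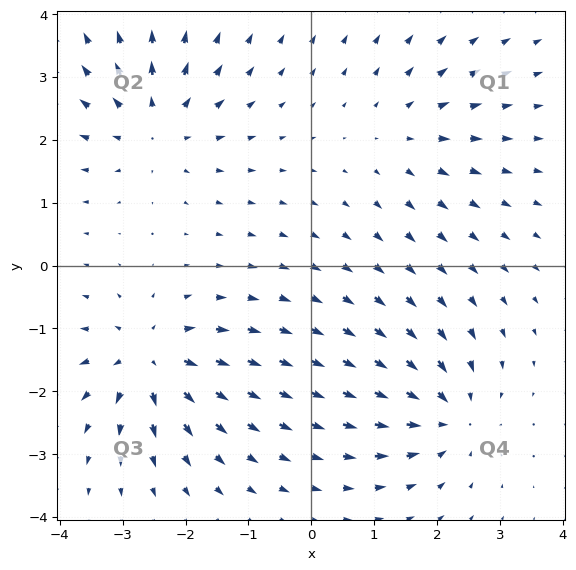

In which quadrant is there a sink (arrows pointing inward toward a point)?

The sink sits at approximately (2.2, -2.4), which lies in quadrant Q4. The divergence there is about -6, negative as expected for a sink.

Q4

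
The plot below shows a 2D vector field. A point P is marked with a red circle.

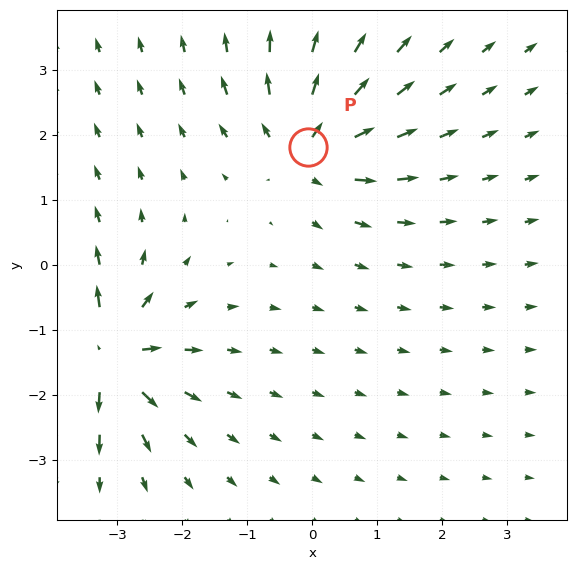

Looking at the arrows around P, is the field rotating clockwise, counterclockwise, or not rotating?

not rotating

Near P at (-0.1, 1.8) the arrows show no circulation. The curl there is ≈0.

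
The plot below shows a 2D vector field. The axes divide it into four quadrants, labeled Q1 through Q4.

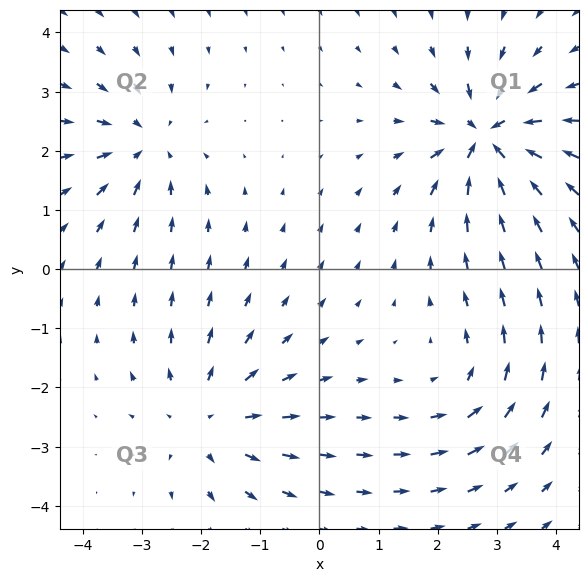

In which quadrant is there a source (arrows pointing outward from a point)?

Q3

The source sits at approximately (-1.9, -2.5), which lies in quadrant Q3. The divergence there is about +4, positive as expected for a source.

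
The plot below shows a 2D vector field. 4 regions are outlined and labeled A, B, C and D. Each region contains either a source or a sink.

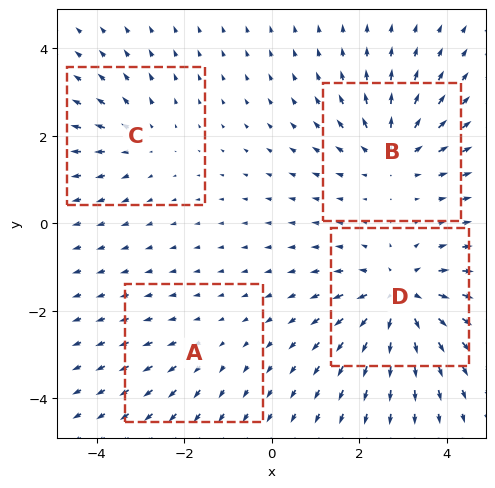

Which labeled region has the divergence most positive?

D

Divergence at each region's feature centre — A: about +2, B: about +5, C: about +3, D: about +7. Region D is most positive.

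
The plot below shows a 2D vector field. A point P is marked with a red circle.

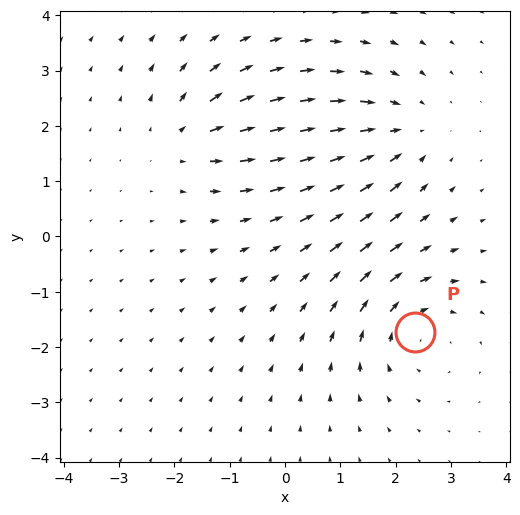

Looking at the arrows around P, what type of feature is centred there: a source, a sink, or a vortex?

At P (2.3, -1.7) the arrows circulate clockwise. Divergence ≈0, curl about -4 — near-zero divergence with nonzero curl is a vortex.

vortex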